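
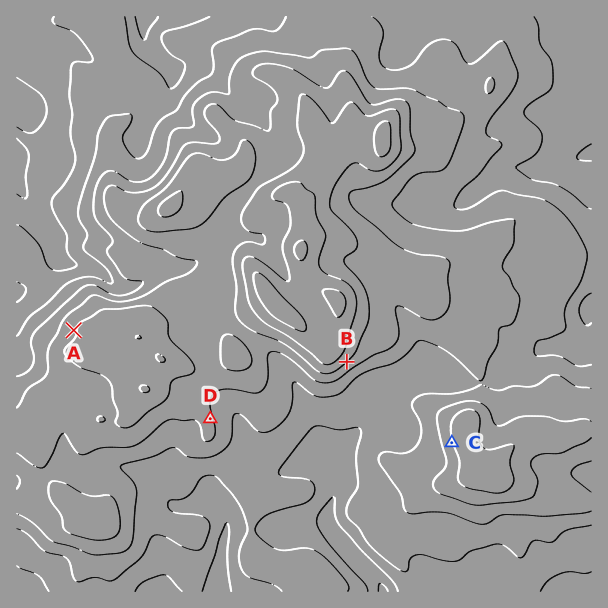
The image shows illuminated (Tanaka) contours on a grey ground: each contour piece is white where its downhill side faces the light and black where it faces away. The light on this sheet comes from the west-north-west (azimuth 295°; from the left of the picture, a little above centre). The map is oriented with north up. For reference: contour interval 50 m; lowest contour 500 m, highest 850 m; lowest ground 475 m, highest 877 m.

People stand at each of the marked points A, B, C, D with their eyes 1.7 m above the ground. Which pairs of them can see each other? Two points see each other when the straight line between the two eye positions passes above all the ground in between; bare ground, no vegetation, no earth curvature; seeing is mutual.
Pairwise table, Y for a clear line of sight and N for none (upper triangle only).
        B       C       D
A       N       N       N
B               Y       N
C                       Y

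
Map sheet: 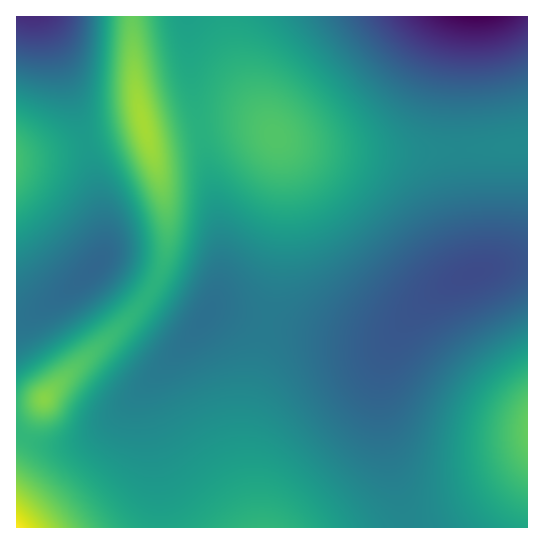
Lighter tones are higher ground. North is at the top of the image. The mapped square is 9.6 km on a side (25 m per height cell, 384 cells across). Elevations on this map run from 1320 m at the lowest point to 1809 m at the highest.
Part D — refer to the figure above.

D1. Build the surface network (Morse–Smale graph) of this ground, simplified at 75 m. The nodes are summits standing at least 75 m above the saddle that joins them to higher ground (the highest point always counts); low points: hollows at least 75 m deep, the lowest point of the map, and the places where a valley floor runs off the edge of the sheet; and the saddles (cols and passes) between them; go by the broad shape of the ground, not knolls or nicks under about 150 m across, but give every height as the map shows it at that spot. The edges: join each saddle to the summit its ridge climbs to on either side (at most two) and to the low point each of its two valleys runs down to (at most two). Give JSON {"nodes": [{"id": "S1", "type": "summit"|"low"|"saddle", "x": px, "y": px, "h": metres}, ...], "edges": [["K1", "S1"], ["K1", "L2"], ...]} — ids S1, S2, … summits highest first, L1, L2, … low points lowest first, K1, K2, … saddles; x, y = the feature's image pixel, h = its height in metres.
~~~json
{"nodes": [
{"id": "S1", "type": "summit", "x": 17, "y": 527, "h": 1809},
{"id": "S2", "type": "summit", "x": 143, "y": 123, "h": 1744},
{"id": "S3", "type": "summit", "x": 527, "y": 429, "h": 1694},
{"id": "L1", "type": "low", "x": 477, "y": 17, "h": 1320},
{"id": "L2", "type": "low", "x": 31, "y": 17, "h": 1381},
{"id": "L3", "type": "low", "x": 473, "y": 273, "h": 1432},
{"id": "L4", "type": "low", "x": 94, "y": 267, "h": 1482},
{"id": "K1", "type": "saddle", "x": 150, "y": 291, "h": 1634},
{"id": "K2", "type": "saddle", "x": 201, "y": 129, "h": 1630},
{"id": "K3", "type": "saddle", "x": 86, "y": 142, "h": 1587},
{"id": "K4", "type": "saddle", "x": 461, "y": 150, "h": 1547},
{"id": "K5", "type": "saddle", "x": 409, "y": 527, "h": 1545}],
"edges": [["K1", "S1"], ["K1", "S2"], ["K1", "L3"], ["K1", "L4"], ["K2", "S1"], ["K2", "S2"], ["K2", "L1"], ["K2", "L3"], ["K3", "S1"], ["K3", "S2"], ["K3", "L2"], ["K3", "L4"], ["K4", "S1"], ["K4", "L1"], ["K4", "L3"], ["K5", "S1"], ["K5", "S3"], ["K5", "L3"]]}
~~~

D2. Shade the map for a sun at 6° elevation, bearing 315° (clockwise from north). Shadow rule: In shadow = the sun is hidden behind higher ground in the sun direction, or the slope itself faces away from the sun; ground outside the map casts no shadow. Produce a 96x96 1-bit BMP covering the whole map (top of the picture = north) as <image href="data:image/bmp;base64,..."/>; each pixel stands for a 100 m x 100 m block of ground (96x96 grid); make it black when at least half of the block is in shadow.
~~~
<image width="96" height="96" href="data:image/bmp;base64,Qk2+BAAAAAAAAD4AAAAoAAAAYAAAAGAAAAABAAEAAAAAAIAEAAATCwAAEwsAAAIAAAAAAAAA////AAAAAAAAAAAAAAAAAAAAAAAAAAAAAAAAAAAAAAAAAAAAAAAAAAAAAAAAAAAAAAAAAAAAAAAAAAAAAAAAAAAAAAAAAAAAAAAAAAAAAAAAAAAAAAAAAAAAAAAAAAAAAAAAAAAAAAAAAAAAAAAAAAAAAAAAAAAAAAAAAAAAAAAAAAAAAAAAAAAAAAAAAAAAAAAAAAAAAAAAAAAAAAAAAAAAAAAAAAAAAAAAAAAAAAAADwAAAAAAAAAAAAAAf4AAAAAAAAAAAAAA/4AAAAAAAAAAAAAD/8AAAAAAAAAAAAAH/+AAAAAAAAAAAAAH//AAAAAAAAAAAAAH//gAAAAAAAAAAAAH//wAAAAAAAAAAAAD//4AAAAAAAAAAAAD//8AAAAAAAAAAAAB//+AAAAAAAAAAAAA///AAAAAAAAAAAAAf//gAAAAAAAAAAAAP//wAAAAAAAAAAAAH//wAAAAAAAAAAAAD//4AAAAAAAAAAAAA//8AAAAAAAAAAAAAf/+AAAAAAAAAAAAAP//AAAAAAAAAAAAAH//gAAAAAAAAAAAAD//wAAAAAAAAAAAAB//4AAAAAAAAAAAAA//4AAAAAAAAAAAAAf/8AAAAAAAAAAAAAP/+AAAAAAAAAAAAAH/+AAAAAAAAAAAAAD//AAAAAAAAAAAAAB//AAAAAAAAAAAAAA//gAAAAAAAAAAAAA//gAAAAAAAAAAAAAf/wAAAAAAAAAAAAAf/wAAAAAAAAAAAAAP/wAAAAAAAAAAAAAP/wAAAAAAAAAAAAAH/wAAAAAAAAAAAAAH/wAAAAAAAAAAAAAH/wAAAAAAAAAAAAAH/wAAAAAAAAAAAAAH/wAAAAAAAAAAAAAD/gAAAAAAAAAAAAAD/gAAAAAAAAAAAAAD/gAAAAAAAAAAAAAD/AAAAAAAAAAAAAAD/AAAAAAAAAAAAAAD/AAAAAAAAAAAAAAD+AAAAAAAAAAAAAAH+AAAAAAAAAAAAAAH8AAAAAAAAAAAAAAH8AAAAAAAAAAAAAAH4AAAAAAAAAAAAAAH4AAAAAAAAAAAAAAHwAAAAAAAAAAAAAAHgAAAAAAAAAAAAAAHgAAAAAAAAAAAAAAHAAAAAAAAAAAAAAAOAAAAAAAAAAAAAAAOAAAAAAAAAAAAAAAEAAAAAAAAAAAAAAAAAAAAAAAAAAAAAAAAAAAAAAAAAAAAAAAAAAAAAAAAAAAAAAAAAAAAAAAAAAAAAAAAAAAAAAAAAAAAAAAAAAAAAAAAAAAAAAAAAAAAAAAAAAAAAAAAAAAAAAAAAAAAAAAAAAAAAAAAAAAAAAAAAAAAAAAAAAAAAAAAAAAAAAAAAAAAAAAAAAAAAAAAAAAAAAAAAAAAAAAAAAAAAAAAAAAAAAAAAAAAAAAAAAAAAAAAAAAAAAAAAAAAAAAAAAAAAAAAAAAAAAAAAAAAAAAAAAAAAAAAAAAAAAAAAAAAAAAAAAAAAAAAAAAAAAAAAAAAAAAAAAAAAAAAAAAAAAAAAAAAAAAAAAAAAAAAAAAAAAAAAAAAAAAAAAAAAAAAAAA="/>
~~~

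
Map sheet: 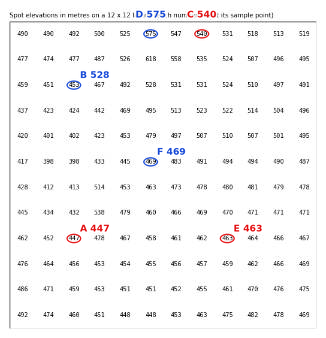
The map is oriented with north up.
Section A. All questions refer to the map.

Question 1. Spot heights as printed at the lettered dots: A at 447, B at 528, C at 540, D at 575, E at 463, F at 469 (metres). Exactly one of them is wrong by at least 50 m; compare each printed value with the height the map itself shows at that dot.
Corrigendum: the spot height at B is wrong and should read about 453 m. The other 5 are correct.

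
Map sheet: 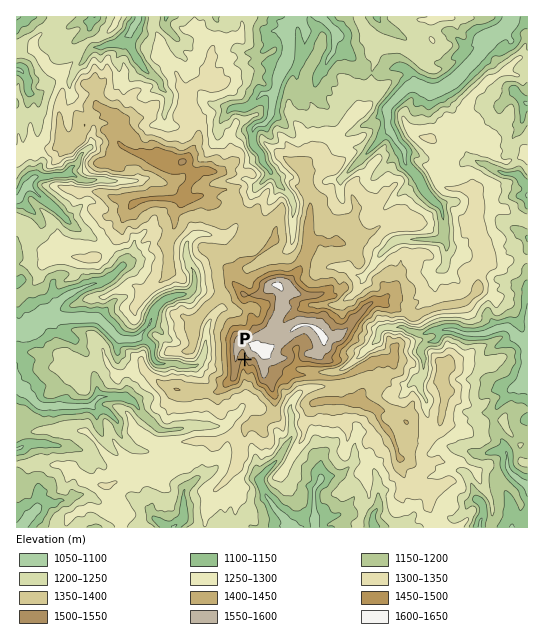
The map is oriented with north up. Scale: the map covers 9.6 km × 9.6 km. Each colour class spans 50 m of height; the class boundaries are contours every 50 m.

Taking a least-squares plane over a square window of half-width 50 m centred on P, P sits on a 25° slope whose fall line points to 221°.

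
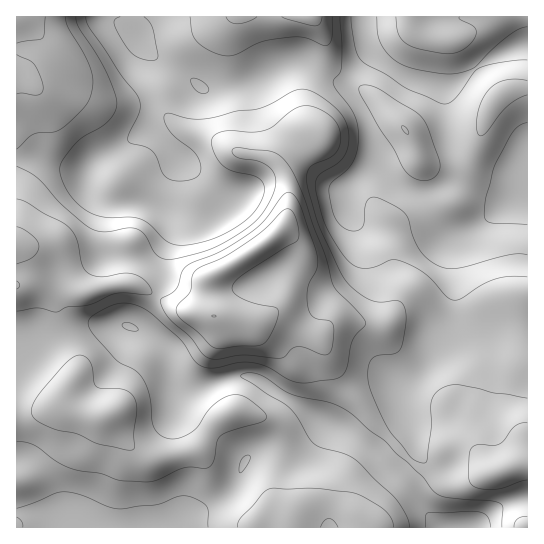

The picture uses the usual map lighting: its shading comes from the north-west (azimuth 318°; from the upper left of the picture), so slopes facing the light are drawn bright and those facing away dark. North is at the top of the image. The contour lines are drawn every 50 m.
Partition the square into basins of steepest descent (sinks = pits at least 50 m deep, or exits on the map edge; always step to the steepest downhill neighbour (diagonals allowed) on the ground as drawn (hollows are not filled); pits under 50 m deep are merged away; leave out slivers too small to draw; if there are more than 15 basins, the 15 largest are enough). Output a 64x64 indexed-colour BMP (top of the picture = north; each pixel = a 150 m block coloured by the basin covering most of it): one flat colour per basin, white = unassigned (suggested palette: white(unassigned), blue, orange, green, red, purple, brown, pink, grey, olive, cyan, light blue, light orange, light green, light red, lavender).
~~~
<image width="64" height="64" href="data:image/bmp;base64,Qk12CAAAAAAAAHYAAAAoAAAAQAAAAEAAAAABAAQAAAAAAAAIAAATCwAAEwsAABAAAAAAAAAA////ALR3HwAOf/8ALKAsACgn1gC9Z5QAS1aMAMJ34wB/f38AIr28AM++FwDox64AeLv/AIrfmACWmP8A1bDFABERERERERERERERERERERERERERERETMzMzMzMzMzMxEREREREREREREREREREREREREREREzMzMzMzMzMzMzEREREREREREREREREREREREzMRERMzMzMzMzMzMzMzERERERERERERERERERERERETMzMzMzMzMzMzMzMzMzMRERERERERERERERERERERETMzMzMzMzMzMzMzMzMzMxERERERERERERERERERERERMzMzMzMzMzMzMzERMzMxERERERERERERERERERERERETMzMzMzMzMzMzERERMzERERERERERERERERERERERERMzMzMzMzMzMxERERESIhEREREREREREREREREREREREzMzMzMzMzMxERERESIiIRERERERERERERERERERERETMzMzMzMzMxERERERIiIhERERERERERERERERERERERMzMzMzMzMxERERERIiIiEREREREREREREREREREREREzMzMzMzMxERERERIiIiIRERERERERERERERERERERETMzMzMzMxEREREREiIiIhERERERERERERERERERERETMzMzMzMzEREREREiIiIhERERERERERERERERERETMzMzMzMzMzERERERESIiIiEREREREREREREREREREzMzMzMzMzMzERERERESIiIiIRERERERERERERERERETMzMzMzMzMzEREREREiIiIiIhERERERERERERERERETMzMzMzMzMzEREREREiIiIiIiERERERERERERERERERMzMzMzMzMzMREREREiIiIiIiIREREREREREREREREREzMzMzMzMzMREREREiIiIiIiIiERERERERERERERERETMzMzMzMzMxERERESIiIiIiIiIRERERERERERERERERMzMzMzMzMxERERESIiIiIiIiIhEREREREREREREREREzMzMzMzMzERERESIiIiIiIiIiERERERERERERERERETMzMzMzMzERERERIiIiIiIiIiIRERERERERERERERERMzMzMzMxERERERIiIiIiIiIiIhEREREREREREREREREzMxMzMxEREREREiIiIiIiIiIiERERERERERERERERERERERERERERERERIiIiIiIiIiIRERERERERERERERERERERERERERERERESIiIiIiIiIhERERERERERERERERERERERERERERERERIiIiIiIiIiEREREREREREREREREREREREREREREREREiIiIiIiIiIhERERERERERERERERERERERERERERERESIiIiIiIiIiERERERERERERERERERERERERERERERESIiIiIiIiIiIRERERERERERERERERERERERERERERERIiIiIiIiIiIhEREREREREREREREREREREREREREREREiIiIiIiIiIiERERERERERERERERERERERERERERERESIiIiIiIiIiIRERERERERERERERERERERERERERERERIiIiIiIiIiIhEREREREREREREREREREREREREREREREiIiIiIiIiIiERERERERERERERERERERERERERERERESIiIiIiIiIiIRERERERERERERERERERERERERERERERESIiIiIiIiIhERERERERERERERERERERERERERERERERESIiIiIiIiERERERERERERERERERERERERERERERERERESIiIiIiIRERERERERERERERERERERERERERERERERERIiIiIiIhEREREREREREREREREREREREREREREREREREiIiIiIiEREREREREREREREREREREREREREREREREREiIiIiIiIRERERERERERERERERERERERERERERERERESIiIiIiIhEREREREREREREREREREREREREREREREREREREiIiIiERERERERERERERERERERERERERERERERERERERIiIiIREREREREREREREREREREREREREREREREREREREiIiIhERERERERERERERERERERERERERERERERERERERIiIiEREREREREREREREREREREREREREREREREREREREiIiIRERERERERERERERERERERERERERERERERERERERIiIhEREREREREREREREREREREREREREREREREREREREiIiERERERERERERERERERERERERERERERERERERERESIiIREREREREREREREREREREREREREREREREREREREREiIhERERERERERERERERERERERERERERERERERERERERIiERERERERERERERERERERERERERERERERERERERERERERERERERERERERERERERERERERERERERERERERERERERERERERERERERERERERERERERERERERERERERERERERERERERERERERERERERERERERERERERERERERERERERERERERERERERERERERERERERERERERERERERERERERERERERERERERERERERERERERERERERERERERERERERERERERERERERERERERERERERERERERERERERERERERERERERERERERERERERERERERERERERERERERERERERERERERERERERERERERERERERERERERERERERERERERERER"/>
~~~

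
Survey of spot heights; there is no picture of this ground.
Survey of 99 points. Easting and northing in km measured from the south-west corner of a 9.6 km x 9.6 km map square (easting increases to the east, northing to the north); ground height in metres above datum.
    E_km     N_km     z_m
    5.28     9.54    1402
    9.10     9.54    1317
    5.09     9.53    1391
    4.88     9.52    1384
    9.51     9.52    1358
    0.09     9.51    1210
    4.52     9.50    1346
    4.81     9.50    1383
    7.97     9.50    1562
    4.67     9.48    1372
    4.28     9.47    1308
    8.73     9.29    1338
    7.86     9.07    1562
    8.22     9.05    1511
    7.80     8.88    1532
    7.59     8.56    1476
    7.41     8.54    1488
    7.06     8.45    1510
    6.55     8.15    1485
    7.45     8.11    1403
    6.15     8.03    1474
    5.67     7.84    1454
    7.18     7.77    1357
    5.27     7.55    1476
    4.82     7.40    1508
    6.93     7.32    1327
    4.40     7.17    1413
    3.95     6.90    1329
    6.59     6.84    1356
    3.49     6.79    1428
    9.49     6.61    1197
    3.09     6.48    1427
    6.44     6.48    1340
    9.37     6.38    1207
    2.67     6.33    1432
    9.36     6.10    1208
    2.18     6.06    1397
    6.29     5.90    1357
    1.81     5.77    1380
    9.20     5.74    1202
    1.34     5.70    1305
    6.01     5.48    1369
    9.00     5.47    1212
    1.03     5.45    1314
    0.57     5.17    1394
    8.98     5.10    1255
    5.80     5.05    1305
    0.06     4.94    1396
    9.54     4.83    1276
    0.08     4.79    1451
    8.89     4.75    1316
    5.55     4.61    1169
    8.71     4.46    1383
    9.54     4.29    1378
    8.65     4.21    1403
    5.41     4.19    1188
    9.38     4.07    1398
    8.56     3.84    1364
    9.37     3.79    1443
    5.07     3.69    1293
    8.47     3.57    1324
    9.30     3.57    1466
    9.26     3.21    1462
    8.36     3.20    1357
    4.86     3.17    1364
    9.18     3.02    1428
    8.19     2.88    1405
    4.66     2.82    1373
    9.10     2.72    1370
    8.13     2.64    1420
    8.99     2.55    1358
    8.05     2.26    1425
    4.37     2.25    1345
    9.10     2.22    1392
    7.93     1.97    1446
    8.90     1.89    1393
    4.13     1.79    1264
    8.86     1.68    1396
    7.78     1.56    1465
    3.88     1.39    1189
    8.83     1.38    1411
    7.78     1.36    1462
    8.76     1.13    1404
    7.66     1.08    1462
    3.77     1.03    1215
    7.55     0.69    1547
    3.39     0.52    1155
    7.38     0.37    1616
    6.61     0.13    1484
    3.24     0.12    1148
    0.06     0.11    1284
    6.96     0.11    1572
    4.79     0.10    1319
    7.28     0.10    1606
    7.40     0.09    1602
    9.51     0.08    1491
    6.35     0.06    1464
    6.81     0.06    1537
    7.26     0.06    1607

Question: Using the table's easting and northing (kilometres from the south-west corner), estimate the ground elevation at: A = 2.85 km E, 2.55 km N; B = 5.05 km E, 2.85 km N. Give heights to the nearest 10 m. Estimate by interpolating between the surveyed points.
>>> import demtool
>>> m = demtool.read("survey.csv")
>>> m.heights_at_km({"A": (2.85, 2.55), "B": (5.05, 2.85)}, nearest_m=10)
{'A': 1280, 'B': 1360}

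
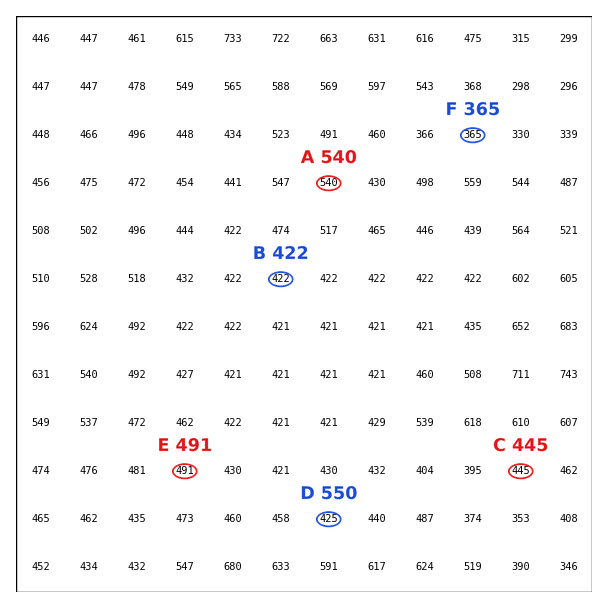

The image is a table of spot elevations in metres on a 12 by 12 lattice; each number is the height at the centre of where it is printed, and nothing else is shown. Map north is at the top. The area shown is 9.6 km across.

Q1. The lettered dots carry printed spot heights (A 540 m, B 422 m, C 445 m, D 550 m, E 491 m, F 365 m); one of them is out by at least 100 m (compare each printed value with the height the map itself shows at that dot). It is D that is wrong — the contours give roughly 425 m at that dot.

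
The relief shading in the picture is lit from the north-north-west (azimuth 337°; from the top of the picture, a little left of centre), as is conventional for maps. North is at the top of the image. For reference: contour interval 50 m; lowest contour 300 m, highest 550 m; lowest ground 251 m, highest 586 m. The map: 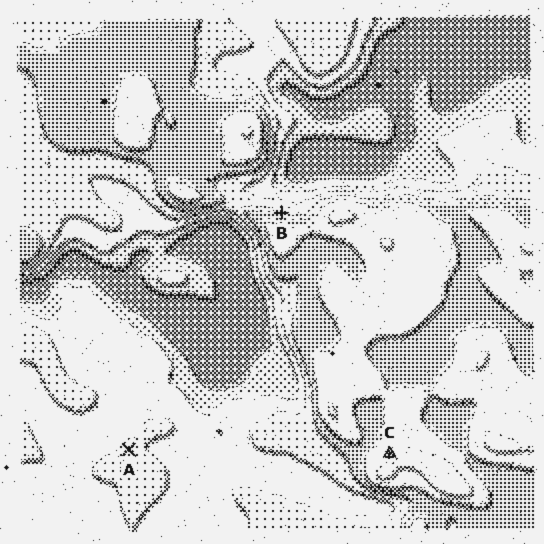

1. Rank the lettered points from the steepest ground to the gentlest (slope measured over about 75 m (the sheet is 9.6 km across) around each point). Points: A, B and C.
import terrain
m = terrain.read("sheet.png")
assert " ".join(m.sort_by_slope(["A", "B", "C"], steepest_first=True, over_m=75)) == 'B C A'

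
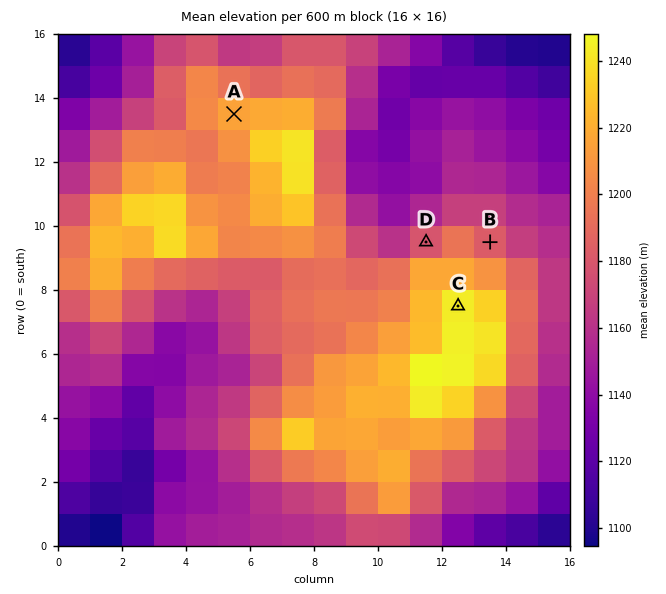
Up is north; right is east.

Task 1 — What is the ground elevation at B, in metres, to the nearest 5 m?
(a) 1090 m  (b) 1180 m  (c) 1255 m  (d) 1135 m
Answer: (b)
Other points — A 1220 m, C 1245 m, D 1175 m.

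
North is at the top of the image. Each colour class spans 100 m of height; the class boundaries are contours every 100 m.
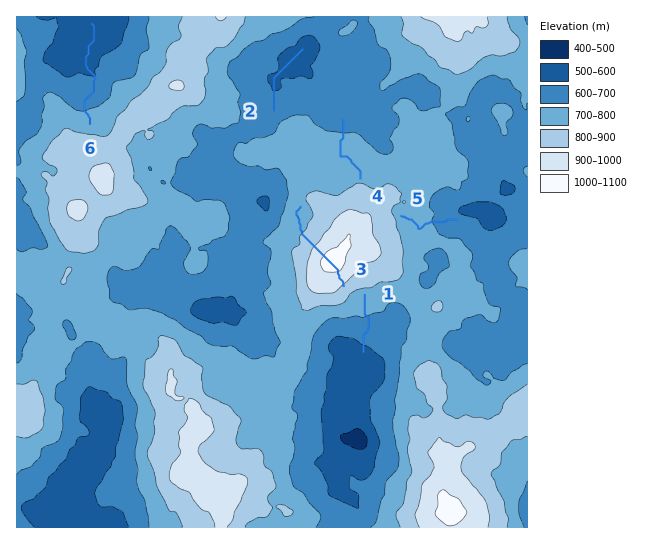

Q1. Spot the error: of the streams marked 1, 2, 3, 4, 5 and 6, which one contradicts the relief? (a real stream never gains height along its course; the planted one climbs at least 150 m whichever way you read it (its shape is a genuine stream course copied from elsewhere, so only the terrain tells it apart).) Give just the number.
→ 3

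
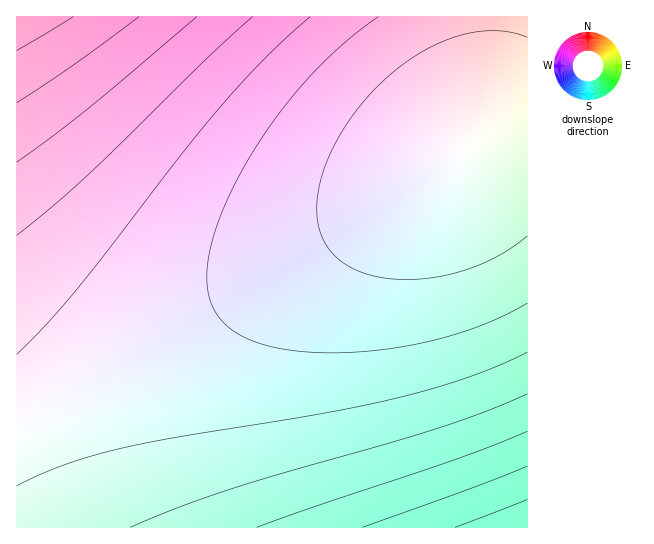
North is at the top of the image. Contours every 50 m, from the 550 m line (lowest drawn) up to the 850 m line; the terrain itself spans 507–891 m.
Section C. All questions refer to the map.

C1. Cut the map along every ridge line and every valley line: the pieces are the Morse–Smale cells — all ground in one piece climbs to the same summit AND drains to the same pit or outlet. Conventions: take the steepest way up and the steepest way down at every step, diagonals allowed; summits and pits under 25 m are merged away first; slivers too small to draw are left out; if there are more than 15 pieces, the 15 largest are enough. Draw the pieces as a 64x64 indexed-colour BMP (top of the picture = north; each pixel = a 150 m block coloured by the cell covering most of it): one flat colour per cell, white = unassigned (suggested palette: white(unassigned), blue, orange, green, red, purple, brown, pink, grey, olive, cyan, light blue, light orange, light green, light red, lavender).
<image width="64" height="64" href="data:image/bmp;base64,Qk12CAAAAAAAAHYAAAAoAAAAQAAAAEAAAAABAAQAAAAAAAAIAAATCwAAEwsAABAAAAAAAAAA////ALR3HwAOf/8ALKAsACgn1gC9Z5QAS1aMAMJ34wB/f38AIr28AM++FwDox64AeLv/AIrfmACWmP8A1bDFABERERERERERERERERERERERERERERERERERERERERERERERERERERERERERERERERERERERERERERERERERERERERERERERERERERERERERERERERERERERERERERERERERERERERERERERERERERERERERERERERERERERERERERERERERERERERERERERERERERERERERERERERERERERERERERERERERERERERERERERERERERERERERERERERERERERERERERERERERERERERERERERERERERERERERERERERERERERERERERERERERERERERERERERERERERERERERERERERERERERERERERERERERERERERERERERERERERERERERERERERERERERERERERERERERERERERERERERERERERERERERERERERERERERERERERERERERERERERERERERERERERERERERERERERERERERERERERERERERERERERERERERERERERERERERERERERERERERERERIREREREREREREREREREREREREREREREREREREREREREiIRERERERERERERERERERERERERERERERERERERERESIiIRERERERERERERERERERERERERERERERERERERERIiIiIREREREREREREREREREREREREREREREREREREREiIiIiERERERERERERERERERERERERERERERERERERESIiIiIiERERERERERERERERERERERERERERERERERERIiIiIiIiEREREREREREREREREREREREREREREREREREiIiIiIiIiERERERERERERERERERERERERERERERERESIiIiIiIiIhERERERERERERERERERERERERERERERERIiIiIiIiIiIhEREREREREREREREREREREREREREREREiIiIiIiIiIiIhERERERERERERERERERERERERERERESIiIiIiIiIiIiIhERERERERERERERERERERERERERERIiIiIiIiIiIiIiIREREREREREREREREREREREREREREiIiIiIiIiIiIiIiIRERERERERERERERERERERERERESIiIiIiIiIiIiIiIiIRERERERERERERERERERERERERIiIiIiIiIiIiIiIiIiEREREREREREREREREREREREREiIiIiIiIiIiIiIiIiIiERERERERERERERERERERERESIiIiIiIiIiIiIiIiIiIiERERERERERERERERERERERIiIiIiIiIiIiIiIiIiIiIhEREREREREREREREREREREiIiIiIiIiIiIiIiIiIiIiIhERERERERERERERERERESIiIiIiIiIiIiIiIiIiIiIiIhERERERERERERERERERIiIiIiIiIiIiIiIiIiIiIiIiIREREREREREREREREREiIiIiIiIiIiIiIiIiIiIiIiIiIRERERERERERERERESIiIiIiIiIiIiIiIiIiIiIiIiIiIRERERERERERERERIiIiIiIiIiIiIiIiIiIiIiIiIiIiEREREREREREREREiIiIiIiIiIiIiIiIiIiIiIiIiIiIiERERERERERERESIiIiIiIiIiIiIiIiIiIiIiIiIiIiIhERERERERERERIiIiIiIiIiIiIiIiIiIiIiIiIiIiIiIhEREREREREREiIiIiIiIiIiIiIiIiIiIiIiIiIiIiIiIRERERERERESIiIiIiIiIiIiIiIiIiIiIiIiIiIiIiIiIRERERERERIiIiIiIiIiIiIiIiIiIiIiIiIiIiIiIiIiEREREREREiIiIiIiIiIiIiIiIiIiIiIiIiIiIiIiIiIiERERERESIiIiIiIiIiIiIiIiIiIiIiIiIiIiIiIiIiIhERERERIiIiIiIiIiIiIiIiIiIiIiIiIiIiIiIiIiIiIREREREiIiIiIiIiIiIiIiIiIiIiIiIiIiIiIiIiIiIiERERESIiIiIiIiIiIiIiIiIiIiIiIiIiIiIiIiIiIiIhERERIiIiIiIiIiIiIiIiIiIiIiIiIiIiIiIiIiIiIiEREREiIiIiIiIiIiIiIiIiIiIiIiIiIiIiIiIiIiIiIhERESIiIiIiIiIiIiIiIiIiIiIiIiIiIiIiIiIiIiIiERERIiIiIiIiIiIiIiIiIiIiIiIiIiIiIiIiIiIiIiIhEREiIiIiIiIiIiIiIiIiIiIiIiIiIiIiIiIiIiIiIiERESIiIiIiIiIiIiIiIiIiIiIiIiIiIiIiIiIiIiIiIRERIiIiIiIiIiIiIiIiIiIiIiIiIiIiIiIiIiIiIiIhEREiIiIiIiIiIiIiIiIiIiIiIiIiIiIiIiIiIiIiIiERESIiIiIiIiIiIiIiIiIiIiIiIiIiIiIiIiIiIiIiIhERIiIiIiIiIiIiIiIiIiIiIiIiIiIiIiIiIiIiIiIiEREiIiIiIiIiIiIiIiIiIiIiIiIiIiIiIiIiIiIiIiIRESIiIiIiIiIiIiIiIiIiIiIiIiIiIiIiIiIiIiIiIhERIiIiIiIiIiIiIiIiIiIiIiIiIiIiIiIiIiIiIiIiEREiIiIiIiIiIiIiIiIiIiIiIiIiIiIiIiIiIiIiIiIRESIiIiIiIiIiIiIiIiIiIiIiIiIiIiIiIiIiIiIiIhER"/>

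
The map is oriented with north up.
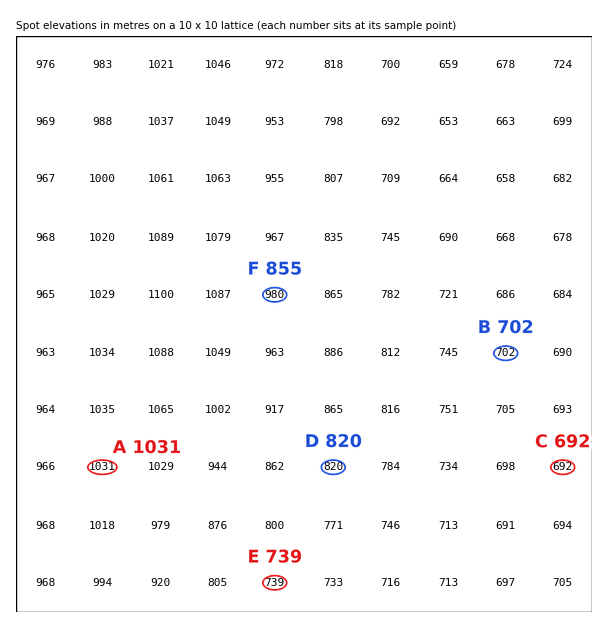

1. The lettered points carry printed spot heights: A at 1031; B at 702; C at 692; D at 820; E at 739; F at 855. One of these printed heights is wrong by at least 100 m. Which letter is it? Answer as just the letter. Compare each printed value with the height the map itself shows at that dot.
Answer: F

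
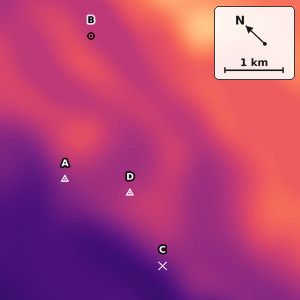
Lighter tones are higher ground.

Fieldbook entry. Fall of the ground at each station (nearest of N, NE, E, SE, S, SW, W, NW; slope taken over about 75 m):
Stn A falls W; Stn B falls E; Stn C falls W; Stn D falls N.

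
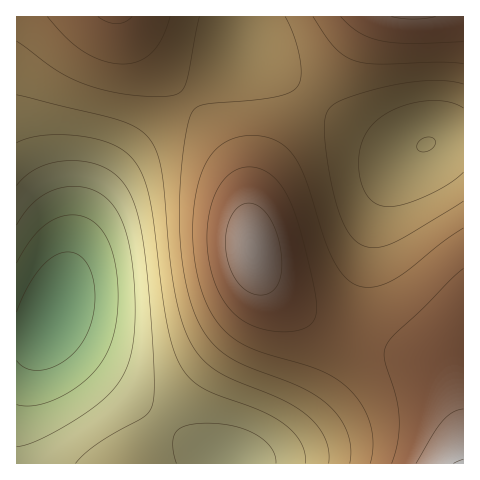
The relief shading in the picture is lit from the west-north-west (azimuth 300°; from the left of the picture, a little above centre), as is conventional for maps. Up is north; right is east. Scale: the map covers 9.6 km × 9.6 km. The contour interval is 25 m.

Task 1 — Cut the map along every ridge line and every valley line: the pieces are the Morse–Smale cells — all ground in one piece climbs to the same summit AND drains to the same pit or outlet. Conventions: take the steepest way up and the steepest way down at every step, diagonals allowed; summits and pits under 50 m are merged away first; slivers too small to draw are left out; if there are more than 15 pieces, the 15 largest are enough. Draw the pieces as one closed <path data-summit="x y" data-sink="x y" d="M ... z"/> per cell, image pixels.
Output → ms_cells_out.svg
<path data-summit="463 463" data-sink="54 314" d="M244 38l-3 9-10 14-77 68-38 39-14 20-16 30-12 32-11 42-12 28-15 13-20 4 1 127 447-1 0-32-5-21-11-31-10-11-18-9-71-21-28-13-36-24-18-18-8-12-7-18-3-16 4-37 17-40 44-62-52-39-15-14z"/><path data-summit="463 463" data-sink="426 144" d="M314 99l-40 55-16 32-6 18-3 18 2 26 4 16 12 19 18 18 28 19 36 18 71 21 18 9 10 11 4 10 11 41 1-291-24 1-27 9-16-1-32-14z"/><path data-summit="116 17" data-sink="54 314" d="M242 16l-226 1 1 320 17-3 15-11 14-31 16-56 23-48 23-30 29-29 61-52 22-23 7-13z"/><path data-summit="412 17" data-sink="426 144" d="M463 16l-94 0-55 82 51 36 32 14 16 1 27-9 23-2z"/><path data-summit="412 17" data-sink="54 314" d="M368 16l-125 0-1 13 5 16 15 14 52 39 40-58z"/>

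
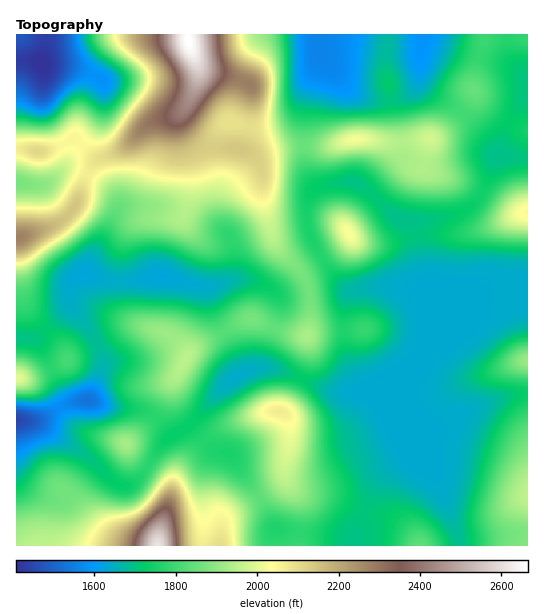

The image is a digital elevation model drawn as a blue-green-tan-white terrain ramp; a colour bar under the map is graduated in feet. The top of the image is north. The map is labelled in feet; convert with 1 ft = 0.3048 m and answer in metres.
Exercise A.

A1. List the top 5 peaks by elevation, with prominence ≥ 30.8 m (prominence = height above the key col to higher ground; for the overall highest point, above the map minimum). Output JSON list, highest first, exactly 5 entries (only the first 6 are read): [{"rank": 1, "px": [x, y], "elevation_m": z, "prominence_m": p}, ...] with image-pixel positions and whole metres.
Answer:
[{"rank": 1, "px": [279, 411], "elevation_m": 632, "prominence_m": 71}, {"rank": 2, "px": [349, 233], "elevation_m": 619, "prominence_m": 81}, {"rank": 3, "px": [355, 140], "elevation_m": 617, "prominence_m": 52}, {"rank": 4, "px": [186, 359], "elevation_m": 596, "prominence_m": 39}, {"rank": 5, "px": [126, 444], "elevation_m": 587, "prominence_m": 47}]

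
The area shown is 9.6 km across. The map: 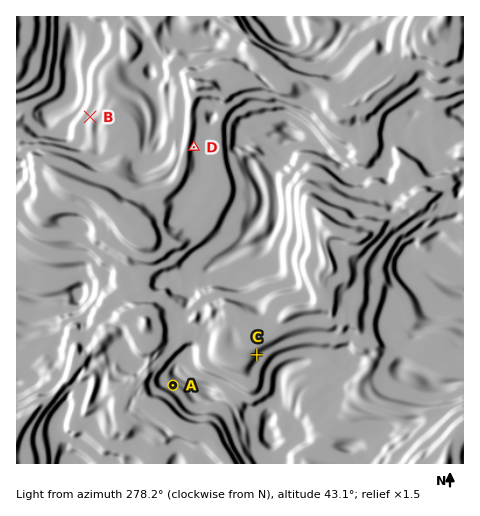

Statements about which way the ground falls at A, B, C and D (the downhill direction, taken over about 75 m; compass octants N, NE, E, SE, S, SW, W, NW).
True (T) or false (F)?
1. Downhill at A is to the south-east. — F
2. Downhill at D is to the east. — T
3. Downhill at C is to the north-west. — F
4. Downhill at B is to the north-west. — T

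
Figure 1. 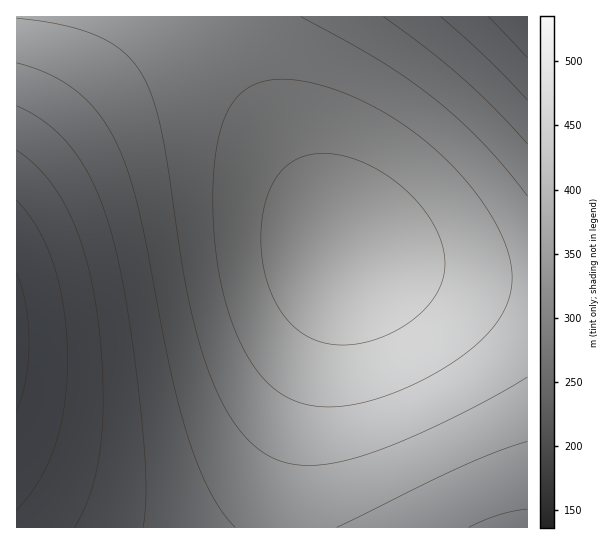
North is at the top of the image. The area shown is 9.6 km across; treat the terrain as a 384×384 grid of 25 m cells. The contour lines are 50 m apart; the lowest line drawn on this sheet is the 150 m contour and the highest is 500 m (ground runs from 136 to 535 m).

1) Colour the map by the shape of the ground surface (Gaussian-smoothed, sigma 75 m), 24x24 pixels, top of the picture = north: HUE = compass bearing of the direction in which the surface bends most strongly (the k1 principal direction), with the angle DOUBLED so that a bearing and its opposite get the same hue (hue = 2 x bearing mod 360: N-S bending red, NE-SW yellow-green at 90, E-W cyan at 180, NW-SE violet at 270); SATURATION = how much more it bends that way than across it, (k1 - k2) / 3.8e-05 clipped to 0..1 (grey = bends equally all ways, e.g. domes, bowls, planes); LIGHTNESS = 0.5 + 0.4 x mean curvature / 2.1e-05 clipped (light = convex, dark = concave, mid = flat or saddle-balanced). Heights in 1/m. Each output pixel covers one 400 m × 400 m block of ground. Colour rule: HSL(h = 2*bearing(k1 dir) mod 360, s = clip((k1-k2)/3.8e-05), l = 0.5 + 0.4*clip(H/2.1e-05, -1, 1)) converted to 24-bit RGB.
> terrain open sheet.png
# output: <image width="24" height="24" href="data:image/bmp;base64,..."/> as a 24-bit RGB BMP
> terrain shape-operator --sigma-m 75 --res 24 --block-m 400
<image width="24" height="24" href="data:image/bmp;base64,Qk32BgAAAAAAADYAAAAoAAAAGAAAABgAAAABABgAAAAAAMAGAAATCwAAEwsAAAAAAAAAAAAAiTR8mS5vqSdiuiBTyxlC3BMw6w4b9hUO+jAV/U0c/2sk/4ou/Zoq8Jwi4Z8cxJskqZUqkY0udHwvWWkvQ1ktMEwqJUEpHzktgCt0kSdroyJgthxUyhdG3RI18A0h9xQV+zIf/VEq/3A2/49D/Z1C8Jw64pw00pwvuJk2npM7hIg+ZHQ+SmU8Nlo5LlI/JExEdiVriCNmmx9esRtVxxZJ3RI68Q8o9hwh+jgq/Fk5/nlI/5dX/KNZ8KBS4p1N05tJwZpGqphKkpJPbn9QUHFLQWpSNWZZKWNfaiBifSBgkh5cqRtVwRhM2hU/7hYx8yYt90E3+mNJ/IRb/qJs+61x8Kdq46Nl1J9hw5xgsJpgnJlhd4hiWn5iS3xuO3x3K3h8XR1YcR5ZiB9ZoR5VuxxO1RpD6R457zE5801F93BZ+pFu/K6C+biI77GC46t91aZ5xaF4s554oJx5fZF2Z4+BU5KOP5CVLYqXUBpNZh5TfSFWlyJVsiJQziFI4ilB6D5E7lxU839q95+A+ruX+MSe772Y5LaU2K+QyamPt6WPpaKQiZuRc6CfWaGpQZ+wLZy1RBlDWh9MciRSjCdUqClSxStM2DZJ4UxP6G1j7o97866T+Miq99Cz78mu5sKp2rumzbSkva6kraqll6eqgKawZ6a5S6nFLa3TNhg4TiBGZihOgC5TnDNUuTdQzURQ2F1b4X9z6Z+L8Lyk9tW99tzH8NbC6M6+3se70sC4xbq3s7S6orG8jq7Bd67IXbDSQbPfKhctQyI/Wi1KdDZRjz5VrEVUwFRXznNr2pOC5LCb7sq09eDN9ubV8uLU69vR49TN2c3Lz8jMvsHLr7zMnLnQiLfVcbjdV7voHxYkOCQ5TjNGZkBQgEtWnVVXsm5lw4t70qaR4MCp7NfC9OjX8+jY8Obb7eTe6eHe4dvc19Xcys7avMnbrMTdmsLhhsHnb8LwFxUeKyYwQzlCWUpNcl1ZjXNlpYx2uaSKzLqf3M+26+LO8uvZ8eva7ujd6+bg6OTj5eTn4eLp19zoy9bovtHprs3rnMvviMv2FRoeIywtNkE+SFhLXXFZd4xokqJ7rLeRw8qn2Nu/6uvX7+/c7+7c6+vg6Ojj5OXn4uTp3+Ps3eLu2uPx0N/yw9rztNb2otT6EyAgHjQvLU1AO2dOSYJaV55jbrBxjcCJrM+jyN694ezX6PDb6O7d5uvg5Oni4+jn4ebq3+Xs3OTv2uTx1+X0zOD0vt32rtr5ESknG0I5JV1JL3lWOZZgQ7RnXMJzeM2EldiXtuOx1O3N4vLZ5PHa4+7d4evg4erk4erp4Onr3ujt3Ojv0+TvyODvu93wrNzzETg0GFJFHm5TJIxeKqpmMchrStN1aNqChuGTpOimxO/B3fTX3/PY3/Db3u7d3+zh4Ovl4Ovp3uvs1+frzuPqxODqt97qqd3rEElDFGRRF4BcGp5lHb1sINtvOuN2WeaAd+qOle2fs/Gz0/XO2/XW3PLZ3PDb3e7f3ezi2uni1ufj0OXkyOLkv9/jtN7ip97jD1xTEHZeEZJnEbBtEc5xEexzLPB3SvF/aPKKhvOYo/Spwva/0vbO0/LR0+/S0uzU0ujW0OXXzeLXyN/Ywt3YutvXsNrWpdnVDnBkDYlrC6VxCMJ1Bt93Bvp2Ift4Pft9WvqFd/mQk/ierveuwPW9w/HBxO3DxenGxeXIxOHJwt3Kv9rKutbJtNTHrNHEos/ADYV1Cp15Brd8AdJ9AOt8BP96Hf96Nf99Tv+CZ/6JgvuUnPmgrParsfCws+uztue2t+K4t926t9m6tdS5sdC4rMy0psiwncWpDZqIB7GIAsmHAN6EAPKACP99HP98Mf99Rv9/XP+Dcf+JifuSmPaanvCeouqipuSmqd+oq9mqrNSqq8+pqsqnp8Wjo8Gdnr2VDq+aB8SWANqRAOmLAPqFC/+AHP99Lv98P/98Uf9+Y/+Adv2EhfeKi++NkOmRl+KVnNyYodWbpdCcp8qcqcWaqsCWqryQqriIEMOsCNakAOmbAPWSA/+JD/+CHf9+Kv97OP95Rv94Vf93ZP53cfd6eO98fud+h9+EkNiIl9GLnsuNpMWOqsCMsLyHtrl/uLN0FtW/C+ayAfimAv+YC/+NFP+EHf9+J/95Mv91PP9xR/9tUv9pXvdqZe5rbOVseNxyhNR4jsx8mcV+o79+rbt7ubh1ualqu5xbIeLOGO68EPmsD/+dFP+QGf+GHv9+Jf93K/9wMv9qOf9jQf9cTPZaU+xaW+JaatlheM9nhsdslL9uo7lutLZpt6Vfu5JRwX4+"/>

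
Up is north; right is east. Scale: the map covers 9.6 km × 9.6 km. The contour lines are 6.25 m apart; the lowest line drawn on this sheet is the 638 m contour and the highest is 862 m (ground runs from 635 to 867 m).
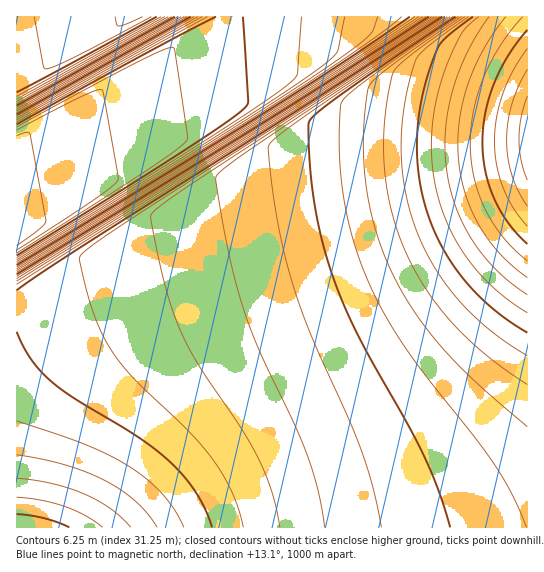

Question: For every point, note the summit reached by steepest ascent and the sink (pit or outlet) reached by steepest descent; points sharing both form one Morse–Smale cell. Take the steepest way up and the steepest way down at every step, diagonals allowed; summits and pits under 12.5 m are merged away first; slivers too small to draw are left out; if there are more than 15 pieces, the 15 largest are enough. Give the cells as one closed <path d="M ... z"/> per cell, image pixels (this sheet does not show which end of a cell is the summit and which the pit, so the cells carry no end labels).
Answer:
<path d="M527 171l-62 21-106 28-172 36-170 40-1 231 511 1z"/><path d="M527 16l-302 0-10 9-199 117 0 153 6 1 117-29 220-47 106-28 61-20 2-2z"/><path d="M223 16l-206 0-1 125 14-6 185-110 8-6z"/>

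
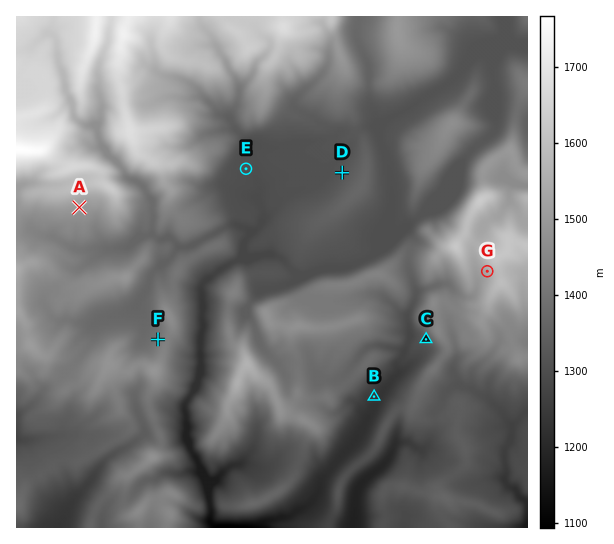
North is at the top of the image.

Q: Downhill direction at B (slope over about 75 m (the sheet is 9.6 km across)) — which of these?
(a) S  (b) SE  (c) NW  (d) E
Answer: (b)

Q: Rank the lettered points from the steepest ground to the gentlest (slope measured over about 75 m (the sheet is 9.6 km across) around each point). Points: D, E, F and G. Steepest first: G F D E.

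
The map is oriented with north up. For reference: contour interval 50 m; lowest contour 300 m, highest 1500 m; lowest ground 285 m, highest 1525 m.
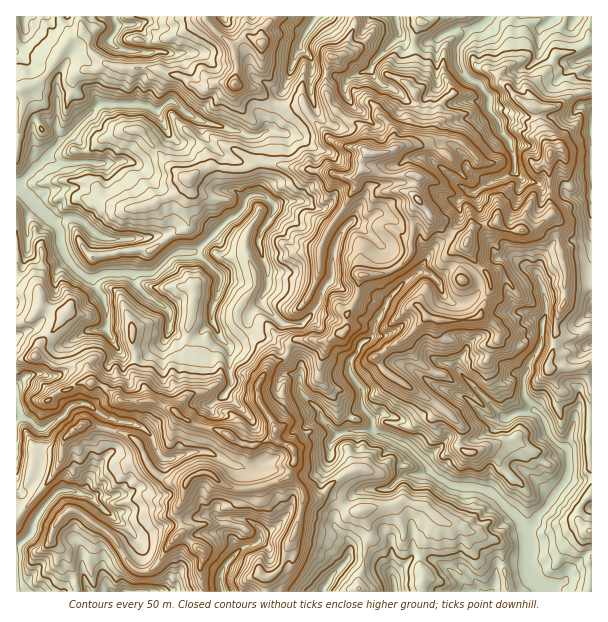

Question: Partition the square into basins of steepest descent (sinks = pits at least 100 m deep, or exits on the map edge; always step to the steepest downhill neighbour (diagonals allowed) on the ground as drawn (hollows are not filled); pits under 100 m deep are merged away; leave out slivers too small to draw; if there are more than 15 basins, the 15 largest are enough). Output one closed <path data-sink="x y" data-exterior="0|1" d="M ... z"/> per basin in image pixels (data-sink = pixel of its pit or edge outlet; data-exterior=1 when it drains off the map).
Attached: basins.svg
<path data-sink="17 186" data-exterior="1" d="M83 32l-11 5-6 7-20 31-8 9-9 4-13 2 0 233 14-4 11-13 16 7 9-1-10 15-18 18-2 11 18 10 27 1 5 5 4 10 14 4 18 16 33 0 19 8 6 6 17 10 25 6 18 12 15 1 9-3 6-3 6-7-2-7-12-18-4-14 0-9 10-18 14-6 6-6 1-10 5-4 35 0 17-10 2-15-4-3-9-6-8 0-12-5-7-5 11-23 0-18 5-16 30-48 2-6-1-8 6-7 1-12 5-5-7-5-15-2-13-6-22-24-7-13-9 3-13 0-9-3-17-15-37-6-15 8-23-14-10-2-8-4-16-3-32 0-9-3-14-11-3-5 0-10z"/><path data-sink="546 591" data-exterior="1" d="M371 170l-11 0-4 4 0 11-2 6-30 48-5 16 0 18-11 23 7 5 12 5 8 0 9 6 4 3-2 15-17 10-9 2-11-4-18 4-2 2-1 10-6 6-12 4-12 20 1 17 15 24 2 13 18 12 1 11-7 16 13 12 2 10 14 0 6-5 6 0 9 5 6 7 7 5 36-5 14-6 25 6 12 12 0 3-18 28 0 17 4 9-1 17 168 0 1-230-19 6-25 0 0-6 6-12 2-27 9-23 0-30-12-43-8-7-15 10-21 0-12-8-23 6-4 3-2 9-4 1-17-7-17-18-15-19-1-6 4-12-2-4-27 1z"/><path data-sink="489 17" data-exterior="1" d="M591 16l-171 0 1 5-7 20 1 28-7 15 7 9 3 11-2 9-6 9-1 19-4 4-18 7-19 0-6 6-1 12 10 0 18 6 27-1 2 4-4 12 1 6 15 19 17 18 17 7 4-1 2-9 4-3 23-6 12 8 21 0 6-2 16-13-4-15 2-50-6-10-8-32-7-3 0-16 19-20 7-14 21-5 16-8z"/><path data-sink="17 413" data-exterior="1" d="M38 356l-22 4 1 157 37-43 7-13 3-21 10-10 10-6 39 9 9 5 8 8 10 21 9 9 15 6 11 2 6-8 15-4 16 12 11 4 30-1 24-9 8-17-1-11-15-8-3-4-1-5-5 6-15 6-15-1-18-12-25-6-12-6-11-10-19-8-33 0-18-16-14-4-4-10-5-5-27-1z"/><path data-sink="17 587" data-exterior="1" d="M89 424l-5 0-10 6-10 10-3 21-7 13-38 44 1 74 61-1-4-16-7-20-17-15 5-15 13-14 9 0 27 18 12 13 11 19 13 10 12-1 8-9 8-15 14-16-6-20 6-10 4-15-3-3-15-1-9-5-9-9-10-21-8-8-9-5-30-6z"/><path data-sink="222 591" data-exterior="1" d="M206 472l-9 2-9 5-2 4-4 17-6 10 6 18-4 8 10 4 16 12-4 12 2 27 64 1-1-14 5-1 10-8 15-36 7-29 0-12-14-14-25 9-30 1-11-4z"/><path data-sink="396 17" data-exterior="1" d="M419 16l-63 0-1 10-11 27-5 3-7 0-2 4-4 11 0 24 4 9 14 14 15 6 5 5 0 20 7 5 16-2 18-7 4-4 1-19 8-14-3-15-7-9 7-15-1-28 7-20z"/><path data-sink="315 17" data-exterior="1" d="M354 16l-82 0-10 14-1 13-10-6-6 0-13 10 4 13-1 24 20 4 17 15 9 3 13 0 9-3 7 13 22 24 13 6 18 4 3-4-2-17-5-5-11-3-13-11-5-6-4-9 0-24 4-11 2-4 7 0 5-3 11-27z"/><path data-sink="117 26" data-exterior="0" d="M204 16l-123 0-1 8 4 9 4 5 0 10 17 16 18 4 23-1 16 3 8 4 10 2 23 14 15-8 16 2 2-24-2-12-9-10-13-9z"/><path data-sink="591 117" data-exterior="1" d="M591 91l-13 1-24 16-18 0 8 32 6 10-2 50 4 15-6 4 7 8 3 7 9 36 0 14 2 2 20 0 5-2z"/><path data-sink="323 591" data-exterior="1" d="M329 494l-6 0-6 5-15 1-4 24-9 19-5 17-9 14-10 4 2 14 91-1 0-10 6-18 0-11 6-15 0-6-8-20-11 0-7-5-6-7z"/><path data-sink="125 591" data-exterior="1" d="M77 511l-9 0-10 10-4 7-4 12 17 15 11 37 124-1-2-27 4-12-16-12-11-4-9 10-8 15-8 9-12 1-13-10-11-19-12-13z"/><path data-sink="395 591" data-exterior="1" d="M405 500l-18 6-10 0-15 4 8 21 0 6-4 8-2 18-6 18 1 11 63-1 2-16-4-9 0-17 18-31-12-12z"/><path data-sink="24 17" data-exterior="1" d="M80 16l-64 1 1 73 12-2 9-4 8-9 20-31 6-7 12-5z"/><path data-sink="591 56" data-exterior="1" d="M591 43l-15 7-22 6-6 13-19 20 1 17 24 2 24-16 14-2z"/>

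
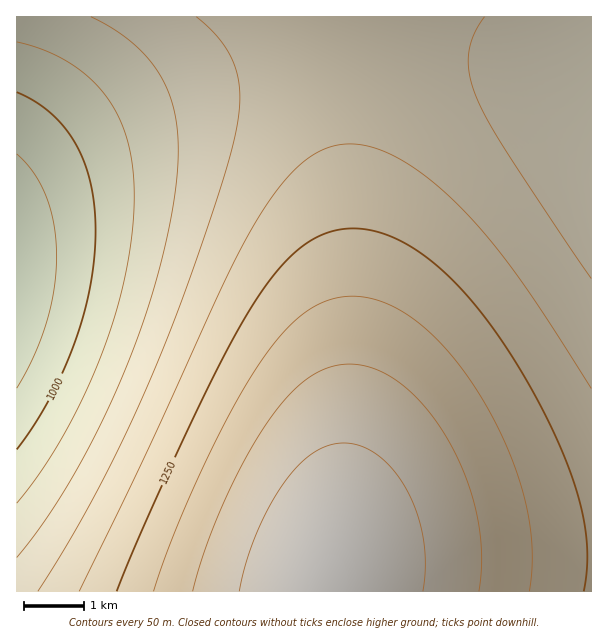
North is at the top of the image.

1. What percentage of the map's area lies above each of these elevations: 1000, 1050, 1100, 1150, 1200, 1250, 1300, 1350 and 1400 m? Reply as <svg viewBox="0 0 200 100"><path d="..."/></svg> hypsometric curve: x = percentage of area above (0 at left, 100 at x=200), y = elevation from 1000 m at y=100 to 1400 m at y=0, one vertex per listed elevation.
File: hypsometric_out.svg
<svg viewBox="0 0 200 100"><path d="M188 100l-11-12-14-13-28-13-39-12-25-12-23-13-19-13-16-12"/></svg>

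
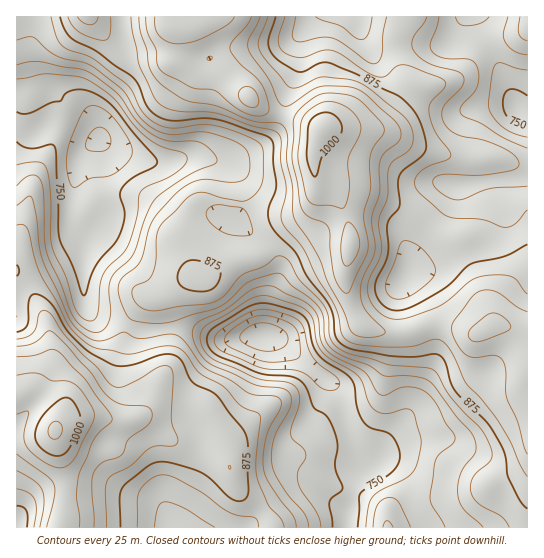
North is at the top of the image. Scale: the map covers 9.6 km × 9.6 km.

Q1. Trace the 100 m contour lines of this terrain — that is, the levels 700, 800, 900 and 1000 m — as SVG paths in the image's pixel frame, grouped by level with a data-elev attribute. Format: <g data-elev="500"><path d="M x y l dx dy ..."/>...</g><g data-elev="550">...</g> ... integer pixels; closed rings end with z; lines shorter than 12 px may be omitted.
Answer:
<g data-elev="700"><path d="M269 362l-12-3-27-12-5-5 1-7 15-12 16-7 14 0 19 7 5 5 3 6 2 16 0 7-9 3z"/><path d="M94 151l-8-2 0-8 8-12 4-2 4 1 7 6 2 5-1 6-5 6z"/></g><g data-elev="800"><path d="M309 527l-4-12-21-26-9-15-3-11-1-10 2-12 4-11 13-23 1-8-1-5-4-4-4-2-28-4-43-19-10-10-8-17 0-9 5-7 25-11 26-20 13-5 12 1 28 13 9 7 7 10 2 21 5 11 10 8 29 14 5 6 6 13 4 4 6 1 14-7 12-1 14 4 9 9 21 38-2 5-12 10-5 6-6 35 2 11 13 22"/><path d="M410 527l-12-25-3-3-5-2-7 2-5 6-3 8-2 14"/><path d="M527 148l-22-10-23-14-17-7-4-3-1-4 1-4 12-12 4-7 2-8-1-9-3-7-5-3-27-2-7-3-4-4-2-8 7-16 2-10"/><path d="M17 65l12-3 10 0 48 9 30 22 19 28 14 12 17 8 26 0 8 2 11 8 4 6 1 4-4 4-16 6-15 8-21 15-8 8-8 17-12 35-5 7-13 11-4 7-2 10 2 21-1 9-5 10-8 4-6-1-6-4-11-10-14-36-12-24-3-16-1-48-3-14-4-4-7-1-5 3-8 8"/><path d="M372 17l-5 18-2 4-4 1-7-3-13-11-19-6-6-3"/><path d="M508 17l-5 16 2 9 9 9 13 4"/></g><g data-elev="900"><path d="M106 527l-1-37 1-7 3-5 5-4 16-8 20-18 8-2 15 0 5-4 0-4-5-12-2-7 2-40-1-9-4-4-6 0-36 20-7 1-5-1-5-3-12-16-31-30-15-22-6-5-6 3-3 14-3 6-7 4-9 2"/><path d="M17 489l12 4 6 6 1 11-2 17"/><path d="M527 294l-10-13-4-4-10-2-16 0-9 2-7 4-30 24-31 12-11 2-8 0-8-4-6-5-8-12-1-12 2-9 9-16 2-8-2-31 9-25 0-27 5-8 13-9 5-6 2-9-2-10-4-8-6-6-32-25-14-8-33-4-24 10-5 1-4-1-24-28-6-10 0-10 9-22"/><path d="M68 17l5 9 6 6 12 6 12 2 4-1 3-4 1-18"/><path d="M131 17l1 13 7 35 15 32 6 8 8 4 10 2 29 1 12 2 31 11 23 5 6 5 2 7 0 20 5 27-5 24 1 8 4 8 17 20 14 29 17 25 4 12 3 18 3 5 6 4 7 2 28 3 28-1 22-7 8 3 10 12 13 29 16 17 18 23 10 18 10 24 7 12"/></g><g data-elev="1000"><path d="M53 455l8 1 6-5 13-26 1-7-3-8-5-9-6-3-8 2-12 10-7 9-4 11-1 8 3 7 7 6z"/><path d="M315 177l2-3 6-20 15-16 4-7-1-6-2-6-5-4-5-2-7 0-7 3-5 5-2 5-1 33 4 14z"/></g>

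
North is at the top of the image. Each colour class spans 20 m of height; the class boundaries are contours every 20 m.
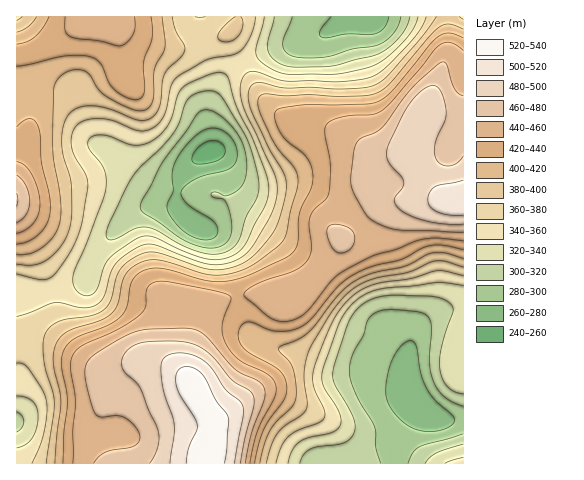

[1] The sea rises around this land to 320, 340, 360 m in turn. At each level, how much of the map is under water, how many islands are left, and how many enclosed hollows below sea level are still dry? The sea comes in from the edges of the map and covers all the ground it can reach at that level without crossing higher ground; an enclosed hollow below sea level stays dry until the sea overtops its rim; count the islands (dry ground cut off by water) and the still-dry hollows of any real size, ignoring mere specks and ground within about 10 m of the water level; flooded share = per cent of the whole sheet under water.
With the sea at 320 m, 12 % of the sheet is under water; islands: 0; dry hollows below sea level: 1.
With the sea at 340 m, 16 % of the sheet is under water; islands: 0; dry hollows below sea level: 1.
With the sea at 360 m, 36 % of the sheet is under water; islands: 0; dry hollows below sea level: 0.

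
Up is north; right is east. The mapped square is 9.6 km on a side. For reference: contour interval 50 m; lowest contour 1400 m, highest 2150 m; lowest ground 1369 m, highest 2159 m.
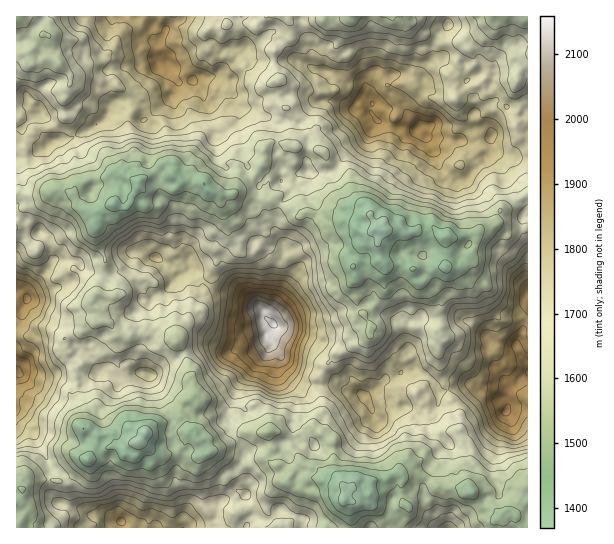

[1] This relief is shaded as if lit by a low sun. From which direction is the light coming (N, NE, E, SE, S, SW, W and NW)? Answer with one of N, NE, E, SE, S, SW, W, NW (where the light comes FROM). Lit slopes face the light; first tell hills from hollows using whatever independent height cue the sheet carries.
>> SE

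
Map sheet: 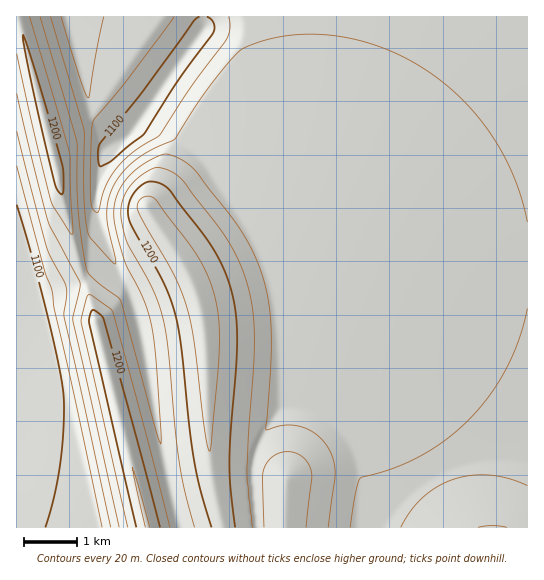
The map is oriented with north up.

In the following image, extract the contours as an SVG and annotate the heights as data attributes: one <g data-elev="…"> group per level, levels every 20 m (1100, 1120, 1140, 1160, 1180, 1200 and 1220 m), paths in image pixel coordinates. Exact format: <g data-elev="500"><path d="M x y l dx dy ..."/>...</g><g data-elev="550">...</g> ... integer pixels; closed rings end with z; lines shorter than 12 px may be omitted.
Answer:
<g data-elev="1100"><path d="M17 205l29 104 12 52 5 32 1 32-4 37-6 33-9 32"/><path d="M207 17l4 2 3 4-1 10-35 48-33 52-34 28-9 5-3 0-1-15 3-9 41-49 52-72 5-4"/></g><g data-elev="1120"><path d="M17 166l28 105 7 19 2 19 48 218"/><path d="M104 17l-15 81-3-3-4-10-21-68"/><path d="M229 17l1 13-5 12-34 44-32 49-26 17-18 18-9 16-7 23-2 4-5-6-1-12 0-57 2-17 33-39 48-65"/></g><g data-elev="1140"><path d="M350 527l5-33 6-16 36-11 32-16 29-21 25-26 16-22 12-23 10-25 6-26"/><path d="M527 486l-18-7-19-4-19 0-17 4-16 7-15 11-13 14-9 16"/><path d="M527 222l-11-40-18-37-25-34-30-28-34-23-38-16-20-5-20-4-20-1-18 1-28 5-24 10-11 11-21 26-34 52-33 16-12 10-9 10-10 16-4 18 1 17 8 33 0 4-2 1-23-25-4-8-3-37 0-64-33-113"/><path d="M17 131l30 116 19 39 1 8-3 24 47 209"/></g><g data-elev="1160"><path d="M328 527l7-54-2-14-6-13-11-12-15-7-15-2-19 5-1-1 5-64 0-42-5-33-10-32-19-33-40-53-15-12-16-6-7 2-13 6-18 15-11 17-3 19 2 17 9 31 19 38 8 27 5 41 4 77-40-143-30-24-5-10-8-60-1-65-37-125"/><path d="M507 527l-14-1-15 1"/><path d="M17 93l32 130 31 59 0 7-7 32 46 206"/></g><g data-elev="1180"><path d="M170 527l-57-214-3-5-21-13-4 7-4 21 47 204"/><path d="M253 527l-6-58 7-134-1-25-5-23-13-33-20-31-35-45-11-8-12-3-15 8-13 13-7 14-1 16 6 25 25 46 11 30 5 31 11 111 6 30 10 36"/><path d="M306 527l6-48-1-9-4-8-5-6-7-3-8-1-8 1-6 4-6 5-3 8-1 9 1 48"/><path d="M17 54l34 147 18 30 2 3 2 0-3-80-40-137"/></g><g data-elev="1200"><path d="M160 527l-56-208-3-4-8-5-3 5-1 8 47 204"/><path d="M235 527l-6-60 1-30 7-92-1-28-4-23-11-31-18-29-35-45-9-6-10-1-8 4-9 9-4 11 0 11 5 12 30 53 12 32 6 32 13 113 6 31 12 37"/><path d="M61 194l1 0 1-4-1-25-23-81-16-49 3 21 19 86 10 43z"/></g><g data-elev="1220"><path d="M150 527l-16-56 0 7 11 49"/><path d="M209 450l1 1 1-8 8-92 0-30-4-24-9-26-14-24-36-48-6-3-5 1-4 2-3 4 0 8 37 66 8 18 6 20 5 28 9 78z"/></g>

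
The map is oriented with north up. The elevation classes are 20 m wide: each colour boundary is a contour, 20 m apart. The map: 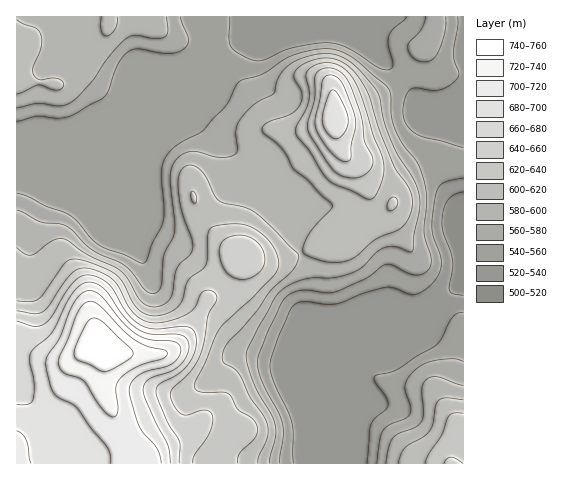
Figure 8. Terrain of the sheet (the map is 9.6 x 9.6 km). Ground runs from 515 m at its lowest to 750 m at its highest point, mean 590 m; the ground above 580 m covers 47.9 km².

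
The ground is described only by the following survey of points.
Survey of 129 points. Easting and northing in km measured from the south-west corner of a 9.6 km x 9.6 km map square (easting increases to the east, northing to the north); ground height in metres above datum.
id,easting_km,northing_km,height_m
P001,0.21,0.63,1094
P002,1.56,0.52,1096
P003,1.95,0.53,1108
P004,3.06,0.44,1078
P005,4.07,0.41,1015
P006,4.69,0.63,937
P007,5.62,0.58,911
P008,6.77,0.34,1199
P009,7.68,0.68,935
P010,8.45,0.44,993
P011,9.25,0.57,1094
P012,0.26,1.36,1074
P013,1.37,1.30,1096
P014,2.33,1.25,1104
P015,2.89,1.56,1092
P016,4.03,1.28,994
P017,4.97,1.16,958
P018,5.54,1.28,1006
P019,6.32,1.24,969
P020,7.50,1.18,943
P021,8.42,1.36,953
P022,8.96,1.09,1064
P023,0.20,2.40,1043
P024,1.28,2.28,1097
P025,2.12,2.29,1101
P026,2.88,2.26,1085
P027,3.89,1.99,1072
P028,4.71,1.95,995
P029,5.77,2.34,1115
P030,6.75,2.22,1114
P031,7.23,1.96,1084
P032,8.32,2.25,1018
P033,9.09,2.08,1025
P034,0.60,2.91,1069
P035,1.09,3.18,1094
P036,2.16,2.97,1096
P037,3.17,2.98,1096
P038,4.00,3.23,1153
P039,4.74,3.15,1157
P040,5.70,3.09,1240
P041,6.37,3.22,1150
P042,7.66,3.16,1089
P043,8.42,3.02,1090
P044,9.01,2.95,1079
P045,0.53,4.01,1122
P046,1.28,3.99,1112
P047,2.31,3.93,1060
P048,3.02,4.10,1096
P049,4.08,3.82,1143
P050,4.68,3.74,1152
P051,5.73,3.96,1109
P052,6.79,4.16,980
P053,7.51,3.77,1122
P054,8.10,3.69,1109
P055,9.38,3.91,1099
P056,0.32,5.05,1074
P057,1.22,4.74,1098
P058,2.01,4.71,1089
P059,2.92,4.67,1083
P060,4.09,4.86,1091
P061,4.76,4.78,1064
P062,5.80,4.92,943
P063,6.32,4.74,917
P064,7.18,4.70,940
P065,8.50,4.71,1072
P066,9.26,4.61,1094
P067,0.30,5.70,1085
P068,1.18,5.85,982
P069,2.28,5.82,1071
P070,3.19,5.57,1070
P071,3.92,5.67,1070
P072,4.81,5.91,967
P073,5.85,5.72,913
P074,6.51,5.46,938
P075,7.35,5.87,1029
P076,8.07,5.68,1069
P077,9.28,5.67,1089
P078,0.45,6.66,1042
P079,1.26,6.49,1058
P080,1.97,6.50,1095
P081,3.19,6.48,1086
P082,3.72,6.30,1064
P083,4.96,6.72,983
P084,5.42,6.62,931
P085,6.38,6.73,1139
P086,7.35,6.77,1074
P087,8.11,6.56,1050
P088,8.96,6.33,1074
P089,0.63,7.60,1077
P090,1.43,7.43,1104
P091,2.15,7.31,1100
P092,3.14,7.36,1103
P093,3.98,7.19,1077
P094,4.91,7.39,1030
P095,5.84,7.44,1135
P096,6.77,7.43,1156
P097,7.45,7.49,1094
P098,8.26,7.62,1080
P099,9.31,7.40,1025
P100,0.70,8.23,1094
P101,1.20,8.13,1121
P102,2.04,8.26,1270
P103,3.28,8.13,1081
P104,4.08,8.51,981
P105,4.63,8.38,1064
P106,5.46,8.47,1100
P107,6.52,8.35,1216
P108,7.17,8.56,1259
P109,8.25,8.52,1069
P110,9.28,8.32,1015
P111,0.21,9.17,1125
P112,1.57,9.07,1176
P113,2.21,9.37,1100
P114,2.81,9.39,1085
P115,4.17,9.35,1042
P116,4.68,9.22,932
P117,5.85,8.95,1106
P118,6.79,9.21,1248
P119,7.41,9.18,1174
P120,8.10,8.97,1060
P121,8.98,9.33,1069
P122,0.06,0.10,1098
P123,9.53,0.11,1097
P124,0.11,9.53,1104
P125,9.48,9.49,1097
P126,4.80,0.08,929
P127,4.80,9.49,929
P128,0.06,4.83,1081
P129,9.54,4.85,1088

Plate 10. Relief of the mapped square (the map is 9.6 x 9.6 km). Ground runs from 900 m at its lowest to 1280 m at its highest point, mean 1070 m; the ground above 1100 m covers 23.8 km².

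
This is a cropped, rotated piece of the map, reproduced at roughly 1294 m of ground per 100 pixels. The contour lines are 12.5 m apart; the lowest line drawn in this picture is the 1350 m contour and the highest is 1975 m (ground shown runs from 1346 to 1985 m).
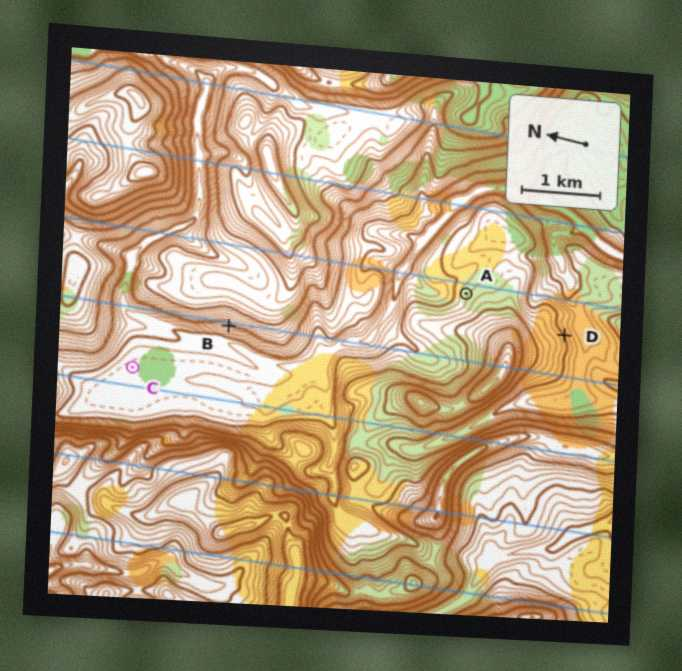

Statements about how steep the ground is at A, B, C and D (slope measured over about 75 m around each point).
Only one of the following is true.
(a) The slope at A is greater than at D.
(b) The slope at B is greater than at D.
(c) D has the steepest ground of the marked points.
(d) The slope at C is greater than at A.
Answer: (b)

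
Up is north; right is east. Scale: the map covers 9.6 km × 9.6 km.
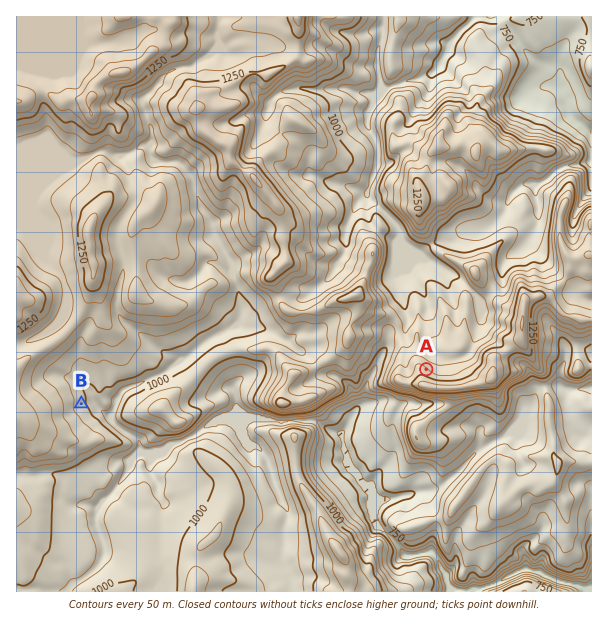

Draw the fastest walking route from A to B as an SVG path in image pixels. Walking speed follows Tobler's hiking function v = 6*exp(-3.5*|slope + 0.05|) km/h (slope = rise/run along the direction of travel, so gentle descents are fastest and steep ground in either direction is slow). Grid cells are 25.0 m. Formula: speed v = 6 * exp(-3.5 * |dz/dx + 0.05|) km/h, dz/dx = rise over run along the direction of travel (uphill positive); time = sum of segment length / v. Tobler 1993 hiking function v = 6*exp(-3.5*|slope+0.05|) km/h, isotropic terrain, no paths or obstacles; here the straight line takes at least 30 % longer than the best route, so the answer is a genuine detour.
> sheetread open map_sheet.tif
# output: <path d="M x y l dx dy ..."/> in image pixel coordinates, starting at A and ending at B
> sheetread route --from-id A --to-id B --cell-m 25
<path d="M426 369l-3-6-9-9-6-3-1-1-2-3-4-5-3-1-5-5-3-1-1 0-3 1-5 5-9 4-7 9-6 3-8 8-3 1-1 0-9-4-9 0-6 3-14 0-31-17-11 0-3-1-21 0-6 3-22 0-51 25-5 0-9 5-3 0-9 4-1 0-3 2-9 0-6 3-3 3-15 7-2 0-6-3-1 0-3 2-5 4-3 2"/>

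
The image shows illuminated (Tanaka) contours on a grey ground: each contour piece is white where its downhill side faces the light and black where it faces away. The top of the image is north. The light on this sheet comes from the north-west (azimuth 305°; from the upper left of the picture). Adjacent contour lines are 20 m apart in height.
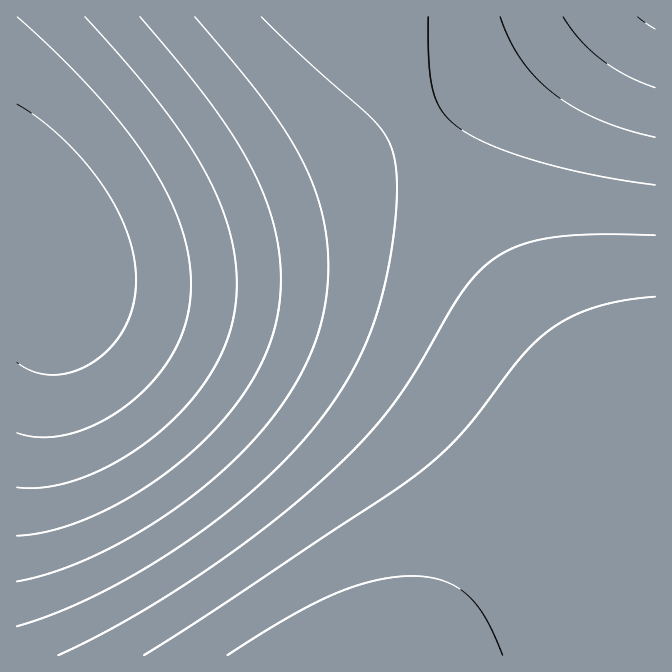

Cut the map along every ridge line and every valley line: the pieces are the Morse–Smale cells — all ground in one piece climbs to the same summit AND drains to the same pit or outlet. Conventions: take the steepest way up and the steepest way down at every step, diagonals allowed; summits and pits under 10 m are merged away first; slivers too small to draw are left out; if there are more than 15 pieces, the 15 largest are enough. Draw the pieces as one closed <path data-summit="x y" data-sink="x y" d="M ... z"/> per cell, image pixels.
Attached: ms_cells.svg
<path data-summit="355 655" data-sink="45 257" d="M357 16l-341 1 1 639 397 0 92-111 66-69 42-35 23-15 19-9 0-4-6-2-11 0-10-3-27-17-31-31-32-40-66-98-39-62-38-67z"/><path data-summit="355 655" data-sink="655 17" d="M655 16l-297 1 25 51 41 75 49 79 66 98 32 40 31 31 27 17 23 5 4-1z"/><path data-summit="355 655" data-sink="655 635" d="M655 418l-18 8-23 15-42 35-66 69-92 110 241 1z"/>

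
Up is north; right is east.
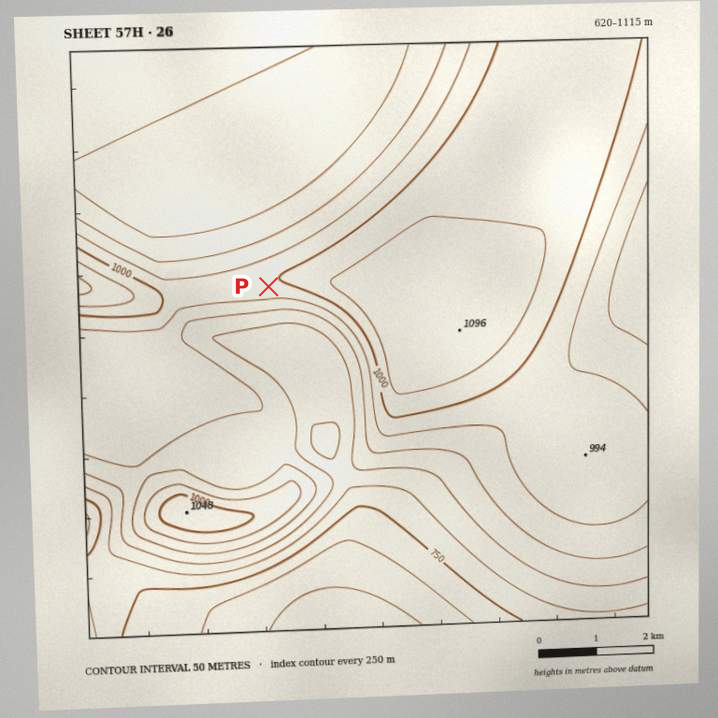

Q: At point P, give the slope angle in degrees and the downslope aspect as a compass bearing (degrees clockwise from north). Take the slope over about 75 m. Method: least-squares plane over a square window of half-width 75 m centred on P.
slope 6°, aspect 185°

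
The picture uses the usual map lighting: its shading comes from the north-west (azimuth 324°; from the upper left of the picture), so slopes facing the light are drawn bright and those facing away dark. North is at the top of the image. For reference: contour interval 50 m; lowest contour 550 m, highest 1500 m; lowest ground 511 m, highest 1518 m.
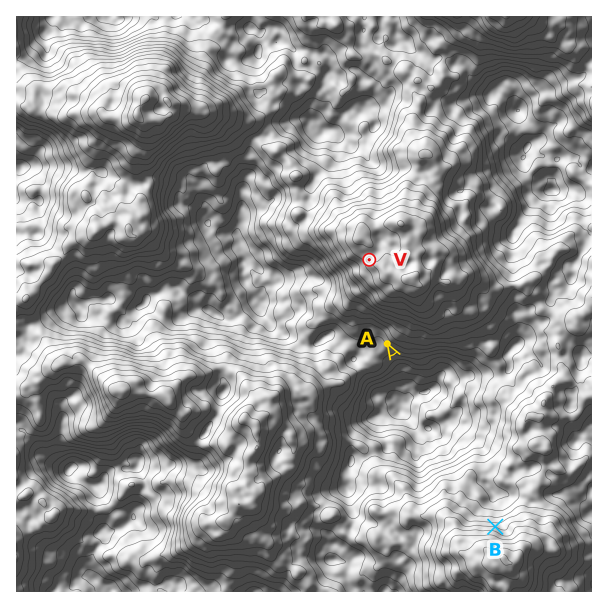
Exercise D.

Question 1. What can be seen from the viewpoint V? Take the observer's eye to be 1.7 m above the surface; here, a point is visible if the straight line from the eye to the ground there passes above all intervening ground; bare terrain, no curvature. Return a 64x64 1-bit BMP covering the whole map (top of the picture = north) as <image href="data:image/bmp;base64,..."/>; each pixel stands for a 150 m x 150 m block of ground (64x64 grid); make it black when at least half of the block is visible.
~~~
<image width="64" height="64" href="data:image/bmp;base64,Qk0+AgAAAAAAAD4AAAAoAAAAQAAAAEAAAAABAAEAAAAAAAACAAATCwAAEwsAAAIAAAAAAAAA////AAAAAAAAAAAAQAAAAAAAAADAAAAAAAAAA4AAAAAAAAAHgAAAAAAAAAKAAAAAAAAADIAAAAAAAAAHgAAAAAAAAAiAAAAAAAAAAAAAAAAAAAA/gAAAAAAAALuAAAAAAAAAeYAAAAAAAAB4AAAAAAAAADgAAAAAAAAAEQAAAAAAAAARQAAAAAAAABHAAAAAAAAQG8AAAAAAABg/wAAAAAAAPH9AAAAAAAB8/0AAAAAACHw+wAAAAAAe/D/AAAAAAB/8f4AAAAAAf/7/AAAAAAT///4AAAAAB/7/+AAAAAAf+P/gAAAAAJ/x/4AAAAAA//H+AAAAAAD+ufwAAAAAAH74+AAAAAAAfcz4AAAAAAB83/4AAAAAADz/3gAAAAAAHH38AAAAAAAM//wAAQAAAASP+AAHAAAAAI/4AAMAAAAAB/gAACAAAAAP8AAAYAAAAAfgAAAAAAAAA8AAAAAAAAADwAAAAAAAAAOAAAAAAAAAD4AAAAAAAAAHgAAAAAAAAAeAAAAAAAAAB8AAAAAAAAADwAAAAAAAAAPgAAAAAAAAA+AAAAAAAAAH+AAAAAAAAAZwAAAAAAAAAmAAAAAAAAAAAAAAAAAAAAAAAAAAAAAAAAAAAAAAAAAAAAAAAAAAAAAAAAAAAAAAAAAAAAAAAAAAAAAAAAAAAAAAAAAAAAAAAAAAAAAAAA=="/>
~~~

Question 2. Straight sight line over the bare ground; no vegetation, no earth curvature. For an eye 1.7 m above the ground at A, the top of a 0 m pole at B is in view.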